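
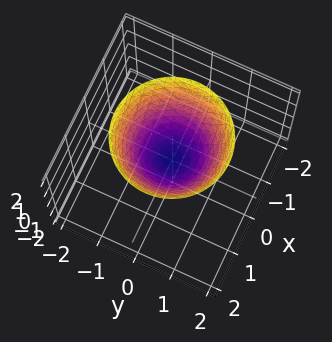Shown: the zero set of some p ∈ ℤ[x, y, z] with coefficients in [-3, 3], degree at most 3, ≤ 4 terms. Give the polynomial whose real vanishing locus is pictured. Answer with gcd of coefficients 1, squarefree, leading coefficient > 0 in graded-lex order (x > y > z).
x^2 + y^2 - z

First, the degree is 2 — a single bowl opening along one axis; a quadric.
Next, symmetries: rotational symmetry about the z-axis ⇒ p depends on x, y only through x² + y².
Next, observable constraints: it crosses the x-axis at the gridline x = 0; it crosses the z-axis at the gridline z = 0; one y-axis crossing is at y = 0; a circular section at z = 1 has radius exactly 1.
Finally, putting this together gives p.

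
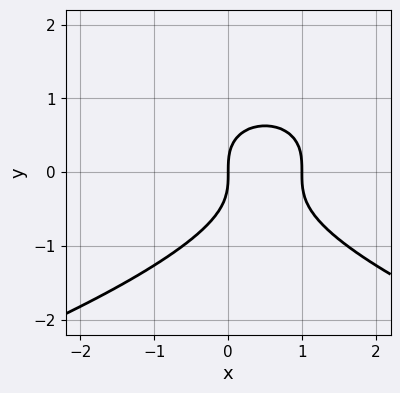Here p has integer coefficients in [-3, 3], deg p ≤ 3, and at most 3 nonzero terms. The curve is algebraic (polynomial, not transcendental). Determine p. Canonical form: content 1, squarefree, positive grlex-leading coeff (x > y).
1. deg p = 3. No degree-2 curve has this shape.
2. Reading off the gridlines: it meets the y-axis at y = 0 (among the integer gridlines); among the integer gridlines, it crosses the x-axis at x ∈ {0, 1}.
3. Assembling these constraints gives the stated polynomial.

y^3 + x^2 - x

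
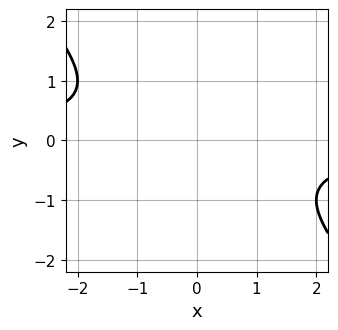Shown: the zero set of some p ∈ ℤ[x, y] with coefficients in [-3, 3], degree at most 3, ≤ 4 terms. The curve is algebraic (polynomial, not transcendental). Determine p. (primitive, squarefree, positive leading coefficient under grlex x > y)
First, the degree is 2 — a generic line meets the curve in up to 2 points.
Then, from the visible intercepts: it misses every integer gridline on the y-axis; the curve avoids every integer x-axis point in the box.
Finally, fitting integer coefficients to these (and the overall shape) gives p.

x*y + y^2 + 1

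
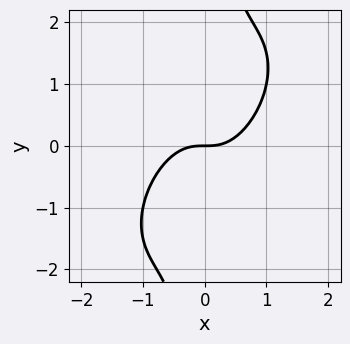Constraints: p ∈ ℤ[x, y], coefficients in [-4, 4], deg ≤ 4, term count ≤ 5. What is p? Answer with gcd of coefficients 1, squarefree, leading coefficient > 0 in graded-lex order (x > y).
3*x^3 - 3*x^2*y + 2*x*y^2 - 2*y

1. deg p = 3. The shape is more complex than any degree-2 curve.
2. Observable constraints: it crosses the y-axis at the gridline y = 0; it crosses the x-axis at the gridline x = 0.
3. Solving for integer coefficients yields p as stated.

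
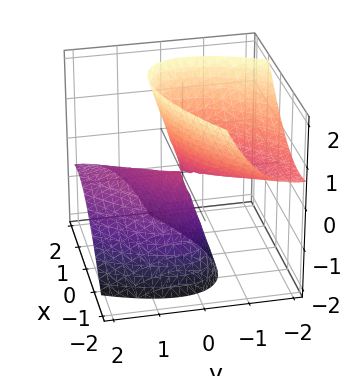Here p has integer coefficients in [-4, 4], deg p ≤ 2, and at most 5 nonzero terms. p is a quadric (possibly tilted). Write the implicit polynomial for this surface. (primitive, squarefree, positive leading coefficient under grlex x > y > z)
2*x^2 - 3*x*y + 2*y^2 + 3*y*z - z^2

(a) There are 2 components.
(b) Degree: no degree-1 surface has this shape, so deg p = 2.
(c) From the visible intercepts: it meets the y-axis at y = 0 (among the integer gridlines); it meets the x-axis at x = 0 (among the integer gridlines); it crosses the z-axis at the gridline z = 0.
(d) Together with the visible shape, these determine p as stated.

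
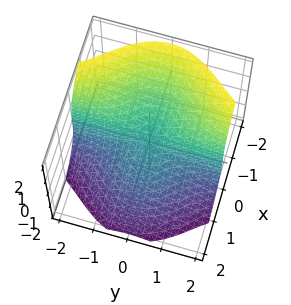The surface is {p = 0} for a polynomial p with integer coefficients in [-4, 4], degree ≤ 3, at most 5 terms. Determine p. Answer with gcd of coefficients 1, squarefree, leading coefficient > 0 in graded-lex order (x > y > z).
x^3 + 2*x*y^2 + z^3

(a) The degree is 3 — the shape is more complex than any degree-2 surface.
(b) Against the integer gridlines: it meets the z-axis at z = 0 (among the integer gridlines); one x-axis crossing is at x = 0.
(c) These observations pin down the coefficients. Check: (0, 1, 0) on the y-axis lies on the surface, and p(0, 1, 0) = 0. ✓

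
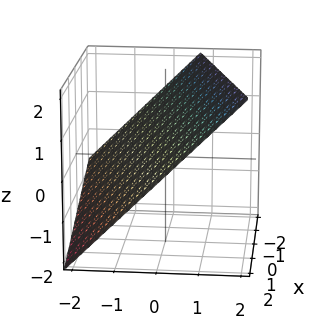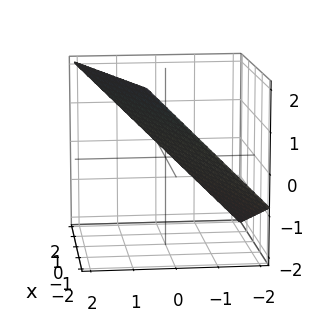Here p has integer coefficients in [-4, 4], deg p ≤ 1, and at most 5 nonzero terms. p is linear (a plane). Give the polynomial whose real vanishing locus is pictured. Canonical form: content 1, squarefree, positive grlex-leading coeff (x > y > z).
1. deg p = 1.
2. Reading off the gridlines: it meets the x-axis at x = 2 (among the integer gridlines).
3. Fitting integer coefficients to these (and the overall shape) gives p.

x - 3*y + 3*z - 2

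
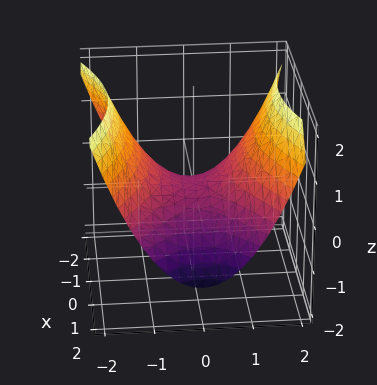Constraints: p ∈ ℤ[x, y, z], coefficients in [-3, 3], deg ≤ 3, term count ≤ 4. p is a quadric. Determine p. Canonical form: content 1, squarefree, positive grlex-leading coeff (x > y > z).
First, the degree is 2 — a hyperbolic paraboloid; a quadric.
Then, symmetries: it's symmetric under y → −y, forcing even powers of y; the x ↦ −x reflection is a symmetry, so x appears only in even powers.
Next, from the visible intercepts: it crosses the y-axis at the gridline y = 0; one z-axis crossing is at z = 0; it meets the x-axis at x = 0 (among the integer gridlines).
Finally, matching integer coefficients to the picture gives p.

x^2 - 2*y^2 + 3*z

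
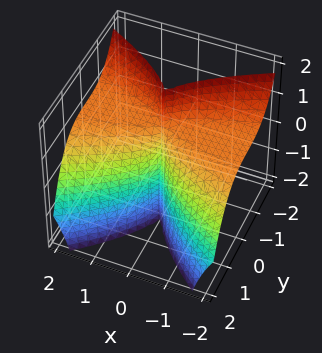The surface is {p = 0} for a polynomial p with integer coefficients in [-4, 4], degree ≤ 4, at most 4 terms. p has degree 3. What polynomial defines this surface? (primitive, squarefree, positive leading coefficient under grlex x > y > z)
x^2*z + y^3 - x^2

The degree is 3 — the shape is more complex than any degree-2 surface.
From the axis intercepts and sections: the visible z-axis segment lies entirely on the surface; it crosses the y-axis at the gridline y = 0; it meets the x-axis at x = 0 (among the integer gridlines).
Putting this together gives p.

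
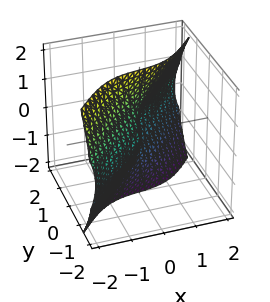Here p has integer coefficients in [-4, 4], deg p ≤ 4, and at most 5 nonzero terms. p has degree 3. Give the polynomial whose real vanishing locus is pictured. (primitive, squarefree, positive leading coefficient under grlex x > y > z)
2*x^3 - 2*y^3 - 3*y*z^2 + 2*x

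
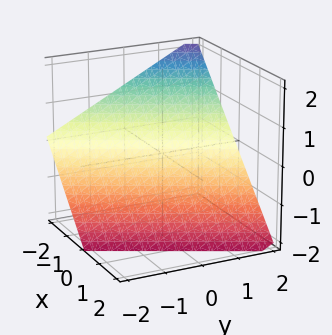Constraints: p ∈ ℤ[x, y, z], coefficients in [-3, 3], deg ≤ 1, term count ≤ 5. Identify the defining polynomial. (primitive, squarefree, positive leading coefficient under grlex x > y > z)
(a) Degree: every cross-section is a straight line — this is a plane, so deg p = 1.
(b) From the axis intercepts and sections: it crosses the x-axis at the gridline x = -1; it meets the z-axis at z = -1 (among the integer gridlines).
(c) The integer polynomial consistent with all of this is the stated p. Check: (0, 2, 0) on the y-axis lies on the surface, and p(0, 2, 0) = 0. ✓

2*x - y + 2*z + 2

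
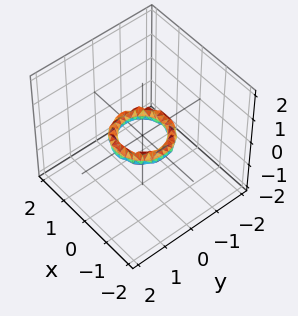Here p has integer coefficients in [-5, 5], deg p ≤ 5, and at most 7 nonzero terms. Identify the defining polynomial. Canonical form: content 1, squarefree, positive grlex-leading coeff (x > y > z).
2*x^4 + 4*x^2*y^2 + 2*y^4 - 3*x^2 - 3*y^2 + 2*z^2 + 1

First, degree: the shape is more complex than any degree-3 surface, so deg p = 4.
Then, symmetry: every cross-section ⟂ z is a circle, so x, y appear only via x² + y².
Then, against the integer gridlines: no z-intercept at any integer in the box; the x-axis gridline crossings are at x ∈ {-1, 1}; a circular section at z = 0 has radius between 0 and 1.
Finally, fitting integer coefficients to these (and the overall shape) gives p. Check: (0, 1, 0) on the y-axis lies on the surface, and p(0, 1, 0) = 0. ✓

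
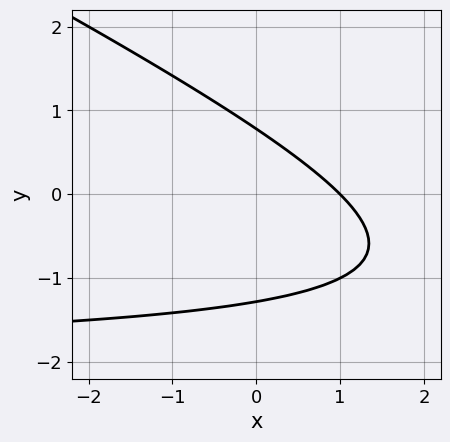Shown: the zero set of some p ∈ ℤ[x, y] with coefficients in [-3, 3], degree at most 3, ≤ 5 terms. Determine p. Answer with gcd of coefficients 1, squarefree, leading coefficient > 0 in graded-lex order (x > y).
x*y + 2*y^2 + 2*x + y - 2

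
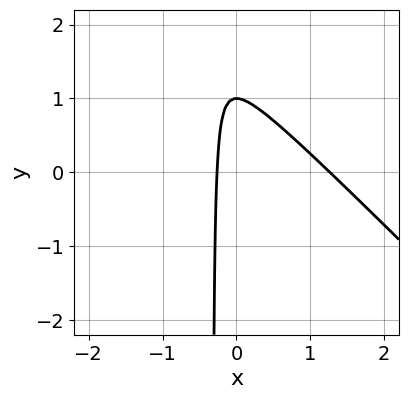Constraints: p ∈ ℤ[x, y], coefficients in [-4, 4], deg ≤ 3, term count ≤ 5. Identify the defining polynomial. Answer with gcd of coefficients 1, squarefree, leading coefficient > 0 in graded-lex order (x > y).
3*x^2 + 3*x*y - 3*x + y - 1

(a) deg p = 2. A generic line meets the curve in up to 2 points.
(b) Reading off the gridlines: one y-axis crossing is at y = 1.
(c) The integer polynomial consistent with all of this is the stated p.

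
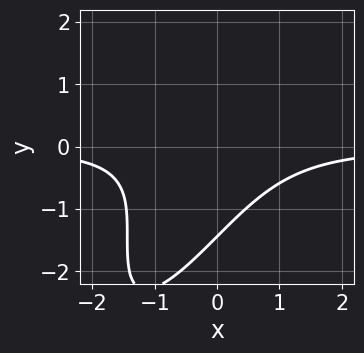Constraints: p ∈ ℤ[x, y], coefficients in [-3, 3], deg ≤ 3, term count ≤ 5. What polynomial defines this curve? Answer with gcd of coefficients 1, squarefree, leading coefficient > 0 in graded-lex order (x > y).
3*x^2*y - 3*x*y^2 + y^3 + 3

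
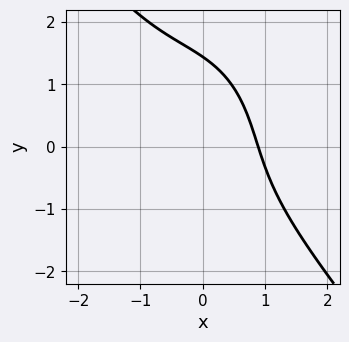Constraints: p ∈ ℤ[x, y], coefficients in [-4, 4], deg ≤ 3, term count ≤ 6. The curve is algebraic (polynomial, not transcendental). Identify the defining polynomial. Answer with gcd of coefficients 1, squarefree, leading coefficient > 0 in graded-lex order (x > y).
2*x^3 + y^3 + 2*x^2 + 3*x*y - 3

(a) deg p = 3.
(b) Putting this together gives p.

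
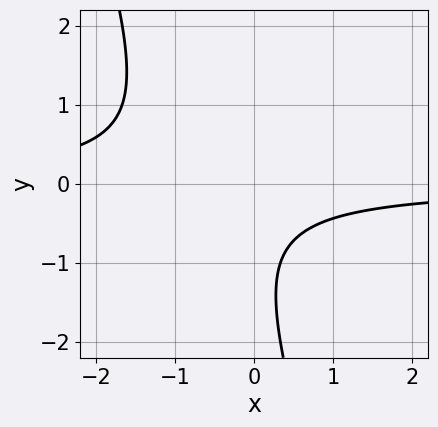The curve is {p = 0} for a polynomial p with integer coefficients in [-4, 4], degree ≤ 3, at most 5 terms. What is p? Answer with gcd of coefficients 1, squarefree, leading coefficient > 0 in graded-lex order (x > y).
First, deg p = 2. The shape is more complex than any degree-1 curve.
Then, against the integer gridlines: no y-intercept at any integer in the box; no x-intercept at any integer in the box.
Finally, the integer polynomial consistent with all of this is the stated p.

3*x*y + y^2 + 2*y + 2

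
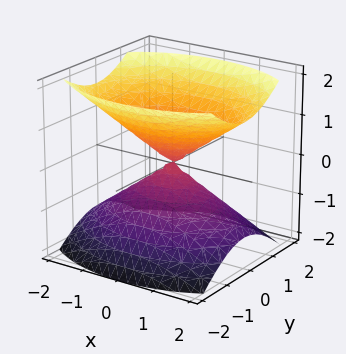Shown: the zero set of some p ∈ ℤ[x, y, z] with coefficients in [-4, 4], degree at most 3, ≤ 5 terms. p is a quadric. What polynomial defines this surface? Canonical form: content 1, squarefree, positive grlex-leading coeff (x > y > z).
x^2 + 2*y^2 - 2*z^2

(a) I count 2 distinct pieces. Treating them together as one polynomial.
(b) deg p = 2. A double cone through the origin; a quadric.
(c) Symmetries: the z ↦ −z reflection is a symmetry, so z appears only in even powers; mirror symmetry y ↦ −y ⇒ only even powers of y; it's symmetric under x → −x, forcing even powers of x.
(d) Observable constraints: it meets the x-axis at x = 0 (among the integer gridlines); one y-axis crossing is at y = 0.
(e) Matching integer coefficients to the picture gives p.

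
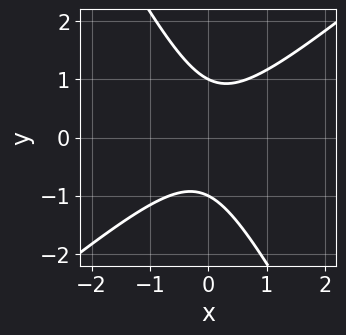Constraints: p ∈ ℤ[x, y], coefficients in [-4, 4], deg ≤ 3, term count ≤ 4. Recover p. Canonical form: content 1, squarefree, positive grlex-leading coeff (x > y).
deg p = 2. No degree-1 curve has this shape.
Against the integer gridlines: it misses every integer gridline on the x-axis; the y-axis gridline crossings are at y ∈ {-1, 1}.
Fitting integer coefficients to these (and the overall shape) gives p.

3*x^2 - 2*x*y - 2*y^2 + 2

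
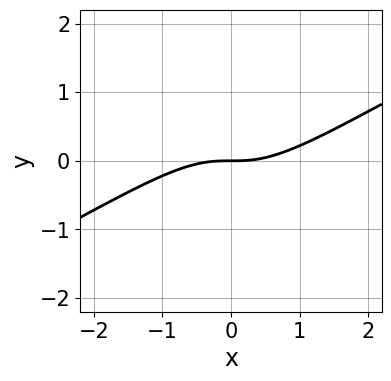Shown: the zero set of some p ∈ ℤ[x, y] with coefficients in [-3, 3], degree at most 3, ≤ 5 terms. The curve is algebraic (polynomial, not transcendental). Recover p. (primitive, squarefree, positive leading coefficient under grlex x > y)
1. Degree: the shape is more complex than any degree-2 curve, so deg p = 3.
2. Against the integer gridlines: one x-axis crossing is at x = 0; one y-axis crossing is at y = 0.
3. Assembling these constraints gives the stated polynomial.

x^3 - 3*x^2*y + 2*x*y^2 - 2*y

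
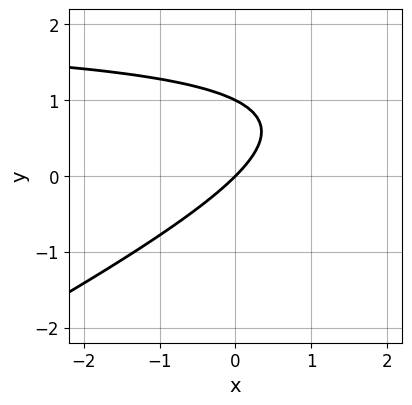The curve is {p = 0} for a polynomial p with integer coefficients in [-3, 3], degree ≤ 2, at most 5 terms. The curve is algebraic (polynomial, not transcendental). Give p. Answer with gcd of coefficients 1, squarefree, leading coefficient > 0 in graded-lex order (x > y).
x*y - 2*y^2 - 2*x + 2*y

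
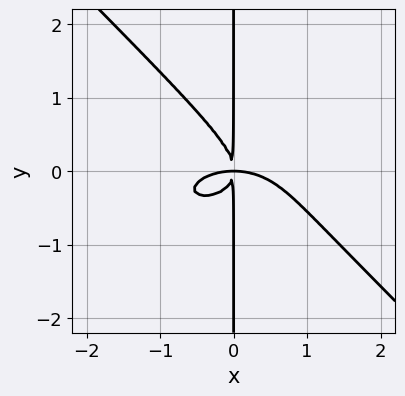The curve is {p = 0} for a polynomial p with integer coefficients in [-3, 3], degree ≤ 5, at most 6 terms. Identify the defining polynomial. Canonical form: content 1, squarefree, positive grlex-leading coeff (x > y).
x^4 + 2*x^2*y^2 + 3*x*y^3 + 2*x^2*y

The degree is 4 — no degree-3 curve has this shape.
Observable constraints: the visible y-axis segment lies entirely on the curve.
Together with the visible shape, these determine p as stated.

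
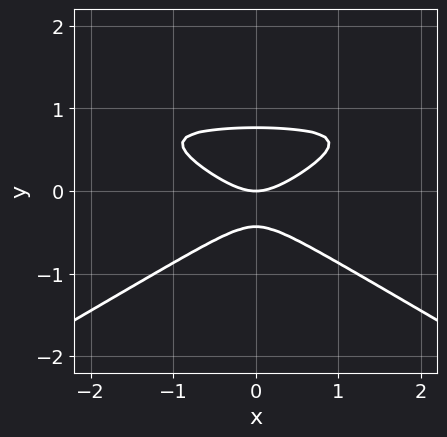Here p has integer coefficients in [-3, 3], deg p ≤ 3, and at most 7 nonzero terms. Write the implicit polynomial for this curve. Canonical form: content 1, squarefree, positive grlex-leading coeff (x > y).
x^2*y - 3*y^3 - x^2 + y^2 + y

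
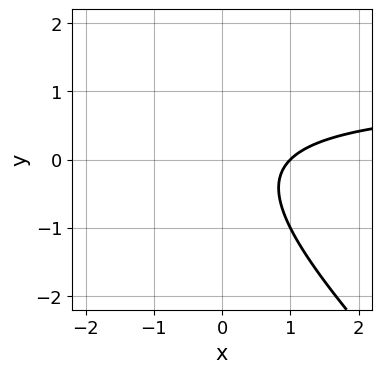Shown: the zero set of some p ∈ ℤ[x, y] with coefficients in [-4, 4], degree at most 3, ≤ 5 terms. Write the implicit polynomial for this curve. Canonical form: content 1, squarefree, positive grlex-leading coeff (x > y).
The degree is 2 — no degree-1 curve has this shape.
From the axis intercepts and sections: one x-axis crossing is at x = 1; no y-intercept at any integer in the box.
Putting this together gives p.

x*y + y^2 - x + 1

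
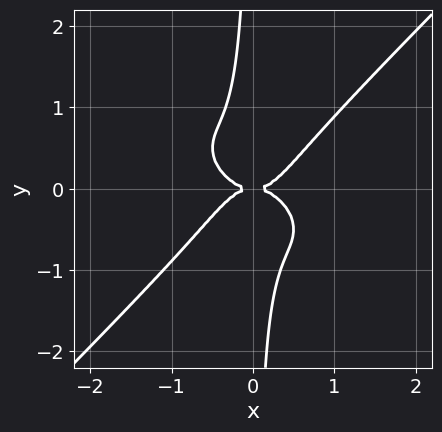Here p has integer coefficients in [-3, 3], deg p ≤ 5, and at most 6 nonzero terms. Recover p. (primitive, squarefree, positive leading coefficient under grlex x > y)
First, degree: no degree-3 curve has this shape, so deg p = 4.
Then, reading off the gridlines: it crosses the y-axis at the gridline y = 0; it meets the x-axis at x = 0 (among the integer gridlines).
Finally, fitting integer coefficients to these (and the overall shape) gives p.

2*x^4 + x^3*y - 3*x*y^3 - y^2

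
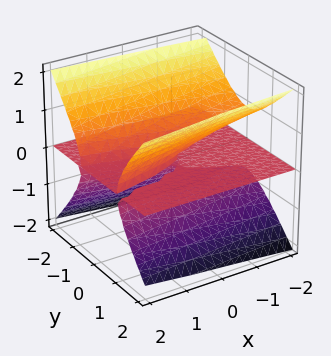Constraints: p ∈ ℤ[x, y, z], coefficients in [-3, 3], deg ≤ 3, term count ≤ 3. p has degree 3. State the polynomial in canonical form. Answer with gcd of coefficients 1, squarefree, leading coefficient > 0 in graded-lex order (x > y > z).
1. I count 2 distinct pieces.
2. The degree is 3 — the shape is more complex than any degree-2 surface.
3. Against the integer gridlines: it crosses the z-axis at the gridline z = 0; every point of the y-axis in the box is on the surface.
4. The integer polynomial consistent with all of this is the stated p.

3*y^2*z - 3*z^3 - x*z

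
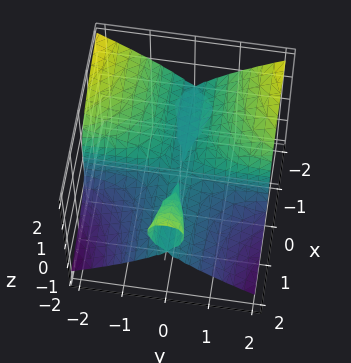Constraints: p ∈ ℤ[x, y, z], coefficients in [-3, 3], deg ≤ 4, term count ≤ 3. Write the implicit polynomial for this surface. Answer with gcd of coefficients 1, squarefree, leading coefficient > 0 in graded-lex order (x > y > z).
3*x*y^2 - 2*x*z^2 + 3*z^3

I count 3 distinct pieces. Treating them together as one polynomial.
Degree: no degree-2 surface has this shape, so deg p = 3.
Against the integer gridlines: one z-axis crossing is at z = 0; the visible y-axis segment lies entirely on the surface.
Putting this together gives p. Check: (-2, 0, 0) on the x-axis lies on the surface, and p(-2, 0, 0) = 0. ✓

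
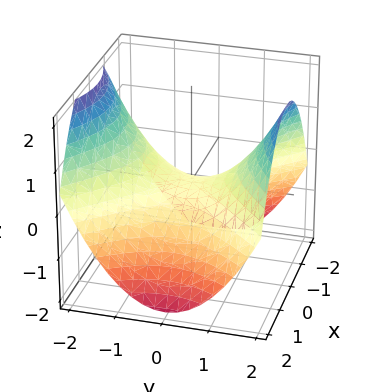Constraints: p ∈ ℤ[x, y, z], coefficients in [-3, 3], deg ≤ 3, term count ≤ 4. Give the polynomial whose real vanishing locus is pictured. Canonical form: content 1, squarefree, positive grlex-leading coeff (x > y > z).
x^2 - y^2 + 2*z

(a) The degree is 2 — a hyperbolic paraboloid; a quadric.
(b) Symmetries: mirror symmetry x ↦ −x ⇒ only even powers of x; it's symmetric under y → −y, forcing even powers of y.
(c) From the axis intercepts and sections: one y-axis crossing is at y = 0; it crosses the x-axis at the gridline x = 0; one z-axis crossing is at z = 0.
(d) Assembling these constraints gives the stated polynomial.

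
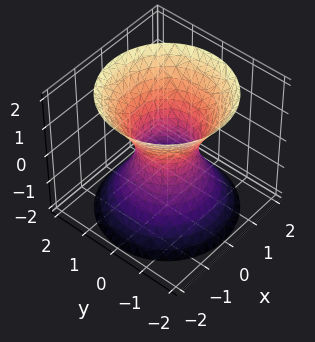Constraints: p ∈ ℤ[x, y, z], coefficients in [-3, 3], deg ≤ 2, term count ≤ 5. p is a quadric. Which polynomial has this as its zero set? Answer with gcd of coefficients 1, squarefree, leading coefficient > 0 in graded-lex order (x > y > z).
3*x^2 + 3*y^2 - 2*z^2 - 2

(a) deg p = 2. One connected sheet with a waist; a quadric.
(b) Symmetries: it's symmetric under z → −z, forcing even powers of z; every cross-section ⟂ z is a circle, so x, y appear only via x² + y².
(c) From the visible intercepts: a circular section at z = -2 has radius between 1 and 2; it misses every integer gridline on the z-axis.
(d) Together with the visible shape, these determine p as stated.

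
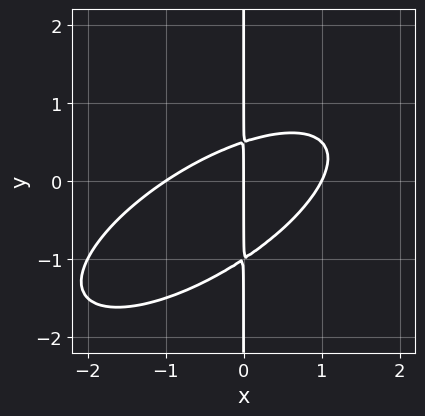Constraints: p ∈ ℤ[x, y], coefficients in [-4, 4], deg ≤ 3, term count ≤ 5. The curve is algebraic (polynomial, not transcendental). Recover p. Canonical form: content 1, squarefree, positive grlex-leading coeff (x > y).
x^3 - 2*x^2*y + 2*x*y^2 + x*y - x

(a) Degree: a generic line meets the curve in up to 3 points, so deg p = 3.
(b) From the visible intercepts: among the integer gridlines, it crosses the x-axis at x ∈ {-1, 0, 1}; the visible y-axis segment lies entirely on the curve.
(c) These observations pin down the coefficients.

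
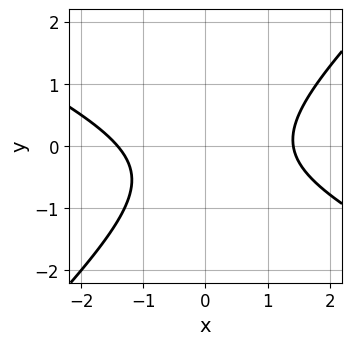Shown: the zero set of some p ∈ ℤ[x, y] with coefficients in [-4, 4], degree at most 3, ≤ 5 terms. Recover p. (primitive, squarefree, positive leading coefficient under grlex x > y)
x^2 + x*y - 2*y^2 - y - 2

(a) deg p = 2. The shape is more complex than any degree-1 curve.
(b) Checking where it meets the axes: no y-intercept at any integer in the box.
(c) Together with the visible shape, these determine p as stated.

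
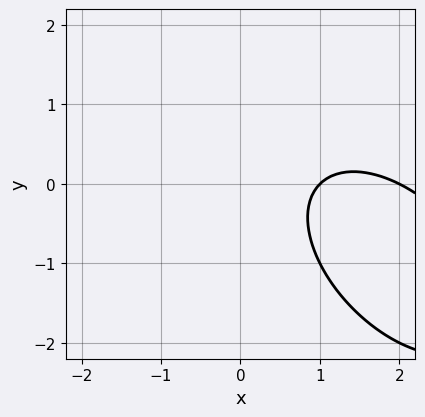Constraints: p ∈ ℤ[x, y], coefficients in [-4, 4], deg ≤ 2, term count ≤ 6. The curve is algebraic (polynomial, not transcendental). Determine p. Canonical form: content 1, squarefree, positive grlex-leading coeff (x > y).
(a) deg p = 2.
(b) Checking where it meets the axes: the x-axis gridline crossings are at x ∈ {1, 2}; no y-intercept at any integer in the box.
(c) Putting this together gives p.

x^2 + x*y + y^2 - 3*x + 2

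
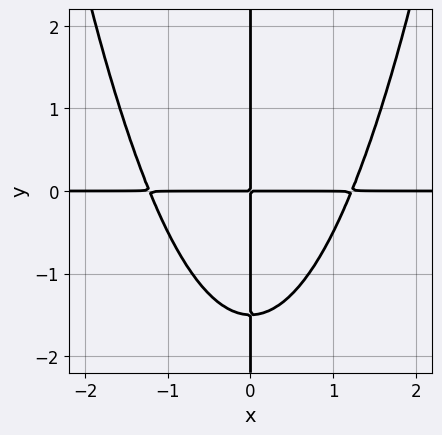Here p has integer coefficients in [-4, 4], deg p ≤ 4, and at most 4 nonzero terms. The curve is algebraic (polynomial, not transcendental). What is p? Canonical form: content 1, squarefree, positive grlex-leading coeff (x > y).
First, the degree is 4 — a generic line meets the curve in up to 4 points.
Then, checking where it meets the axes: every point of the y-axis in the box is on the curve; the visible x-axis segment lies entirely on the curve.
Finally, the integer polynomial consistent with all of this is the stated p.

2*x^3*y - 2*x*y^2 - 3*x*y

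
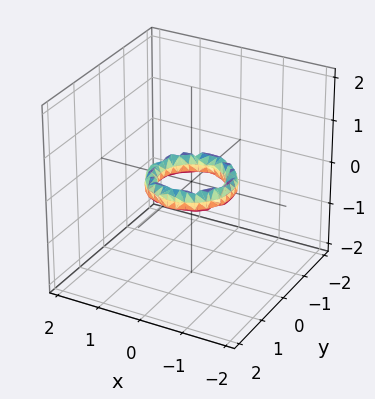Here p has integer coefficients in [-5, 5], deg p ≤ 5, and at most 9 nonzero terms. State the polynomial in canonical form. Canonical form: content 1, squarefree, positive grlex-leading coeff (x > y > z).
1. deg p = 4. No degree-3 surface has this shape.
2. By symmetry, the z-axis is an axis of rotation, so x and y enter only as x² + y².
3. Against the integer gridlines: the y-axis gridline crossings are at y ∈ {-1, 1}; a circular section at z = 0 has radius between 0 and 1; no z-intercept at any integer in the box; among the integer gridlines, it crosses the x-axis at x ∈ {-1, 1}.
4. Matching integer coefficients to the picture gives p.

2*x^4 + 4*x^2*y^2 + 2*y^4 - 3*x^2 - 3*y^2 + 2*z^2 + 1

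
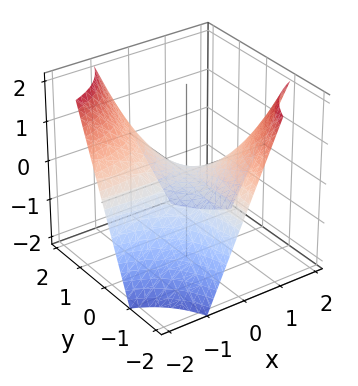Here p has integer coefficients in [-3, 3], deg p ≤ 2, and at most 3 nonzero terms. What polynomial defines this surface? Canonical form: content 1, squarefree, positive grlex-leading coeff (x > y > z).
x*y + z

1. The degree is 2 — a hyperbolic paraboloid; a quadric.
2. Reading off the gridlines: the visible y-axis segment lies entirely on the surface; every point of the x-axis in the box is on the surface.
3. Together with the visible shape, these determine p as stated.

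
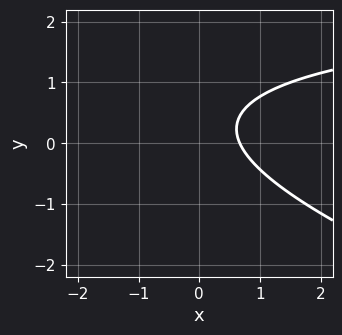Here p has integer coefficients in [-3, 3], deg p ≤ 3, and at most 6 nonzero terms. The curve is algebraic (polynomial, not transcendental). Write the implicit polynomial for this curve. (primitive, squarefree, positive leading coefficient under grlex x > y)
x*y + 3*y^2 - 3*x - 2*y + 2

(a) The degree is 2 — a generic line meets the curve in up to 2 points.
(b) Reading off the gridlines: no y-intercept at any integer in the box.
(c) Putting this together gives p.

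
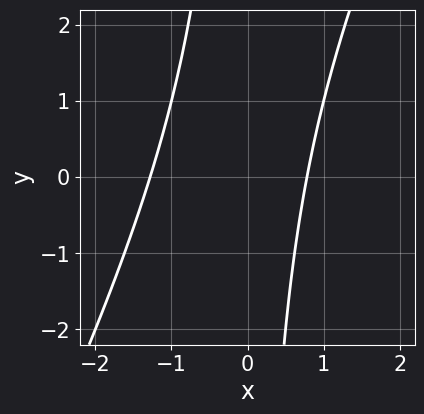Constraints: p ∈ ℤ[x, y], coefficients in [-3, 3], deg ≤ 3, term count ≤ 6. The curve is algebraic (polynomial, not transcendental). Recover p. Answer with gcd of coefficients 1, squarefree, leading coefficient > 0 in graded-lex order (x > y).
2*x^2 - x*y + x - 2

(a) Degree: a generic line meets the curve in up to 2 points, so deg p = 2.
(b) From the visible intercepts: it misses every integer gridline on the y-axis.
(c) Assembling these constraints gives the stated polynomial.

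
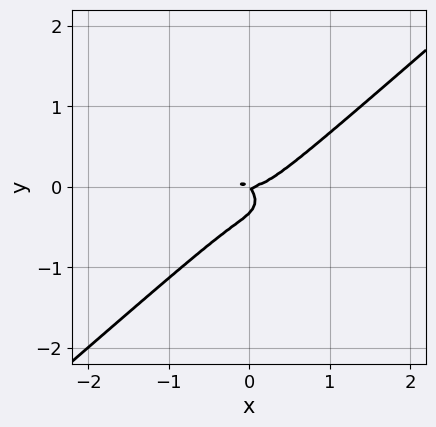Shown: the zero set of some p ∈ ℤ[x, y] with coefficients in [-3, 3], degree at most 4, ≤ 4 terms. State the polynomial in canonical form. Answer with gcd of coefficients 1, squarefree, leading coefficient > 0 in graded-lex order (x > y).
2*x^3 - 3*y^3 - x*y - y^2

The degree is 3 — a generic line meets the curve in up to 3 points.
Observable constraints: one y-axis crossing is at y = 0; it crosses the x-axis at the gridline x = 0.
Matching integer coefficients to the picture gives p.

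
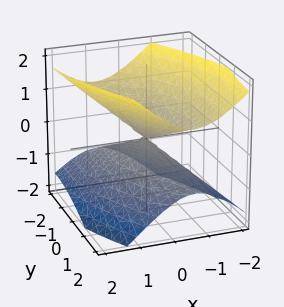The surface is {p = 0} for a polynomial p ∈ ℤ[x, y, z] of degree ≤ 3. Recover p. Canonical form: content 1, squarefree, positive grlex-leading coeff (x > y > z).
First, there are 2 components. They look like related sheets of one shape, so recover p as a whole.
Next, degree: a generic line meets the surface in up to 2 points, so deg p = 2.
Then, checking where it meets the axes: it crosses the x-axis at the gridline x = 0; it meets the z-axis at z = 0 (among the integer gridlines); it meets the y-axis at y = 0 (among the integer gridlines).
Finally, solving for integer coefficients yields p as stated.

3*x^2 + 2*x*y + y^2 - 3*z^2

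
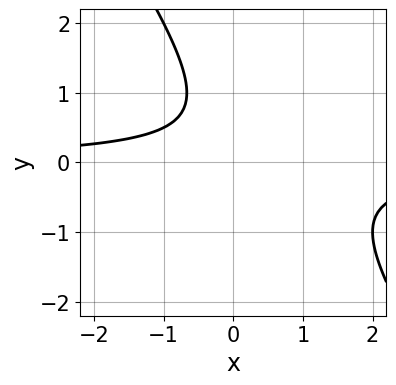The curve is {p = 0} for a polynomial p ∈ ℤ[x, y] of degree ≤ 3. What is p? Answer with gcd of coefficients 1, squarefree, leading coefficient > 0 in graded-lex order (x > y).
First, degree: no degree-1 curve has this shape, so deg p = 2.
Then, from the visible intercepts: the curve avoids every integer x-axis point in the box; the curve avoids every integer y-axis point in the box.
Finally, the integer polynomial consistent with all of this is the stated p.

3*x*y + 2*y^2 - 2*y + 2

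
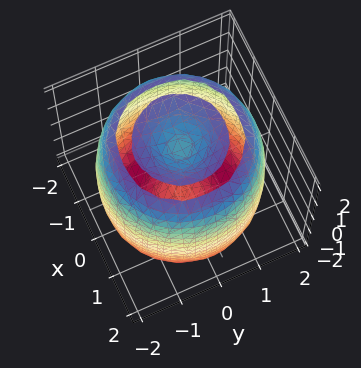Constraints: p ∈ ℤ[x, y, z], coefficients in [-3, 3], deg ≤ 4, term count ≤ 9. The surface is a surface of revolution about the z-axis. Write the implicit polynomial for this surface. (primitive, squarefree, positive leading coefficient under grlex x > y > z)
x^4 + 2*x^2*y^2 + y^4 - 3*x^2 - 3*y^2 + z^2 - 2

First, there are 2 components. Treating them together as one polynomial.
Next, degree: a generic line meets the surface in up to 4 points, so deg p = 4.
Next, symmetry: the surface is invariant under rotation about z: p = q(x² + y², z).
Then, from the visible intercepts: a circular section at z = -2 has radius exactly 1.
Finally, together with the visible shape, these determine p as stated.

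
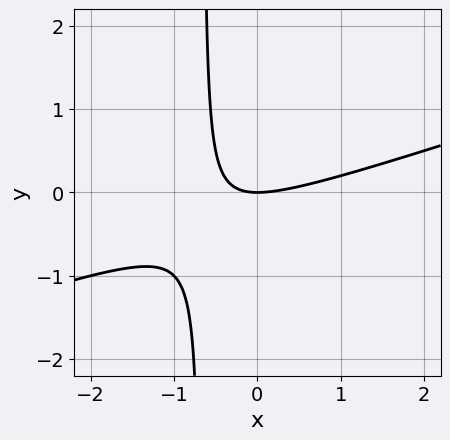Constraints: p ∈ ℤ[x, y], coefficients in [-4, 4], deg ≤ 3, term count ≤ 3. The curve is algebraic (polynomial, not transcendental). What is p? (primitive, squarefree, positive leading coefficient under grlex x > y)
x^2 - 3*x*y - 2*y

(a) deg p = 2. The shape is more complex than any degree-1 curve.
(b) Against the integer gridlines: one x-axis crossing is at x = 0; it crosses the y-axis at the gridline y = 0.
(c) Fitting integer coefficients to these (and the overall shape) gives p.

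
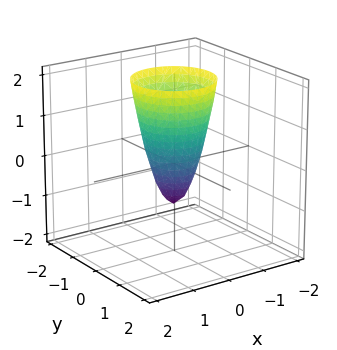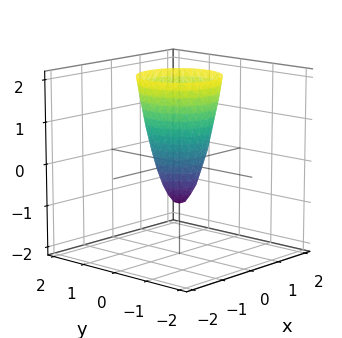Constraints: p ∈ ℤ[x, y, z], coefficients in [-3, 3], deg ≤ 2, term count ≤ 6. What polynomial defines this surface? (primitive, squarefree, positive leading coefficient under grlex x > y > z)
3*x^2 + 3*y^2 - z - 1

(a) Degree: a generic line meets the surface in up to 2 points, so deg p = 2.
(b) Symmetry: every cross-section ⟂ z is a circle, so x, y appear only via x² + y².
(c) From the axis intercepts and sections: a circular section at z = 0 has radius between 0 and 1; one z-axis crossing is at z = -1.
(d) Assembling these constraints gives the stated polynomial.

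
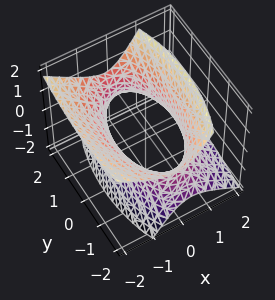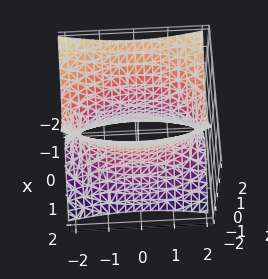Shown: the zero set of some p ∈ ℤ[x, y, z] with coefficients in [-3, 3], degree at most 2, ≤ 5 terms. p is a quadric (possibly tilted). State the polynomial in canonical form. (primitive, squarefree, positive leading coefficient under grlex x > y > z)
deg p = 2. A generic line meets the surface in up to 2 points.
Reading off the gridlines: the surface avoids every integer z-axis point in the box; the x-axis gridline crossings are at x ∈ {-1, 1}.
Together with the visible shape, these determine p as stated.

3*x^2 + 2*x*z + y^2 - 2*z^2 - 3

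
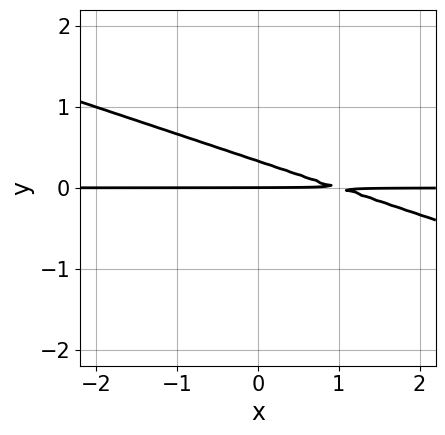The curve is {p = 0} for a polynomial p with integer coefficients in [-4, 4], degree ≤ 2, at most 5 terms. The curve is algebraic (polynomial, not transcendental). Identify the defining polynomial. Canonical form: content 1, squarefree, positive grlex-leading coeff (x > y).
x*y + 3*y^2 - y

1. The degree is 2 — the shape is more complex than any degree-1 curve.
2. Observable constraints: one y-axis crossing is at y = 0; the visible x-axis segment lies entirely on the curve.
3. Matching integer coefficients to the picture gives p.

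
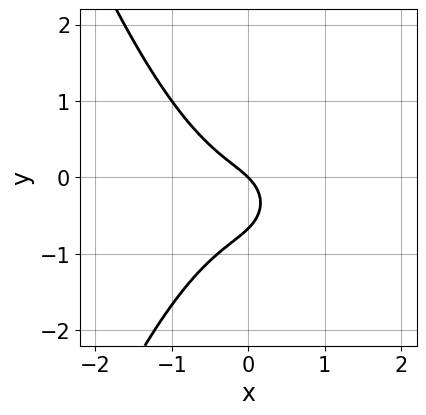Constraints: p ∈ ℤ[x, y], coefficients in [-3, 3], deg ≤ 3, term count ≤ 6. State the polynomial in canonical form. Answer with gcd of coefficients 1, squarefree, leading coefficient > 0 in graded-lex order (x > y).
3*x^3 + 3*y^2 + 2*x + 2*y

(a) The degree is 3 — no degree-2 curve has this shape.
(b) From the visible intercepts: one y-axis crossing is at y = 0; it crosses the x-axis at the gridline x = 0.
(c) Putting this together gives p.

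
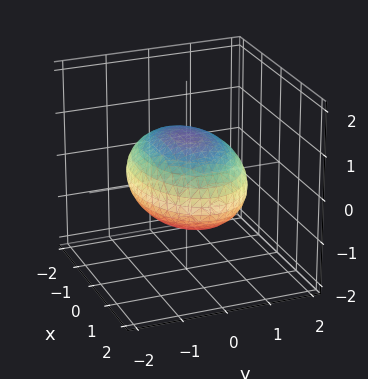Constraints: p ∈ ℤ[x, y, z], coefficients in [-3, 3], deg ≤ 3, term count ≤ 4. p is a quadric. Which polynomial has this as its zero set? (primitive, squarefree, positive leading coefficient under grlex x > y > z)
1. deg p = 2. A closed, bounded, convex surface; a quadric.
2. Symmetries: the x ↦ −x reflection is a symmetry, so x appears only in even powers; mirror symmetry y ↦ −y ⇒ only even powers of y; mirror symmetry z ↦ −z ⇒ only even powers of z.
3. Against the integer gridlines: the z-axis gridline crossings are at z ∈ {-1, 1}.
4. Fitting integer coefficients to these (and the overall shape) gives p.

x^2 + 2*y^2 + 3*z^2 - 3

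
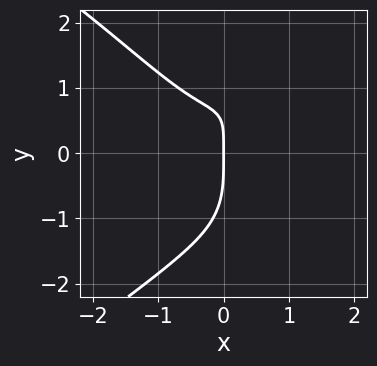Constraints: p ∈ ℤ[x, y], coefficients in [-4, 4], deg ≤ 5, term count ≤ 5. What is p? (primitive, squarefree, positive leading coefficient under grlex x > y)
1. The degree is 4 — no degree-3 curve has this shape.
2. From the axis intercepts and sections: it crosses the y-axis at the gridline y = 0; one x-axis crossing is at x = 0.
3. Assembling these constraints gives the stated polynomial.

y^4 + 3*x^3 - 3*x*y + 3*x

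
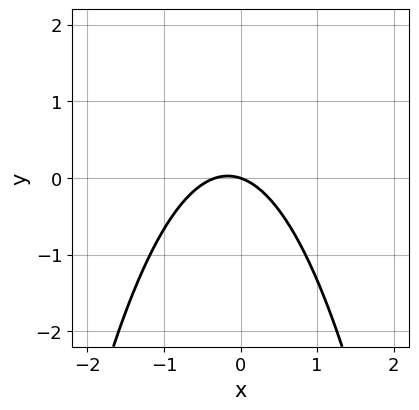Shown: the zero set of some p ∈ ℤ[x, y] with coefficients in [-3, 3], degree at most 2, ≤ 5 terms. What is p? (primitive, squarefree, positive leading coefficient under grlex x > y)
3*x^2 + x + 3*y

First, deg p = 2. A generic line meets the curve in up to 2 points.
Next, from the visible intercepts: it meets the y-axis at y = 0 (among the integer gridlines); one x-axis crossing is at x = 0.
Finally, together with the visible shape, these determine p as stated.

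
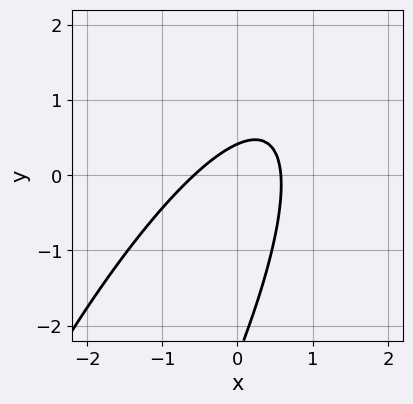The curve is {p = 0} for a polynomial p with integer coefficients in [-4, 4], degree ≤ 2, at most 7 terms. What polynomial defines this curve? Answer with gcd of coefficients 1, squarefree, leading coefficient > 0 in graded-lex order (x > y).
First, deg p = 2. A generic line meets the curve in up to 2 points.
Finally, putting this together gives p.

3*x^2 - 3*x*y + y^2 + 2*y - 1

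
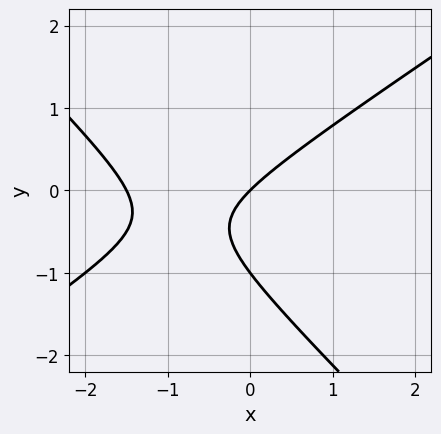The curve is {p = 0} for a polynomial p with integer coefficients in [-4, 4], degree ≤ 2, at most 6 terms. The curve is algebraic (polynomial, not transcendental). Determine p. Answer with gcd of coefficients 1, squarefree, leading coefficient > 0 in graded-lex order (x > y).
(a) The degree is 2 — no degree-1 curve has this shape.
(b) Against the integer gridlines: the y-axis gridline crossings are at y ∈ {-1, 0}; it meets the x-axis at x = 0 (among the integer gridlines).
(c) Matching integer coefficients to the picture gives p.

2*x^2 - x*y - 3*y^2 + 3*x - 3*y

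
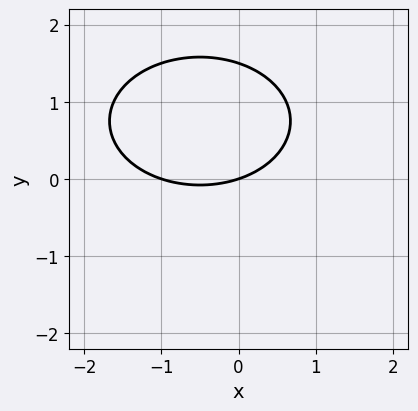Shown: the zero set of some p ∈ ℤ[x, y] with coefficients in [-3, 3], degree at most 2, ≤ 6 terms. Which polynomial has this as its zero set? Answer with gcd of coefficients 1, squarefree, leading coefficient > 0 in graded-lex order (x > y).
x^2 + 2*y^2 + x - 3*y

The degree is 2 — the shape is more complex than any degree-1 curve.
Observable constraints: the x-axis gridline crossings are at x ∈ {-1, 0}; it crosses the y-axis at the gridline y = 0.
The integer polynomial consistent with all of this is the stated p.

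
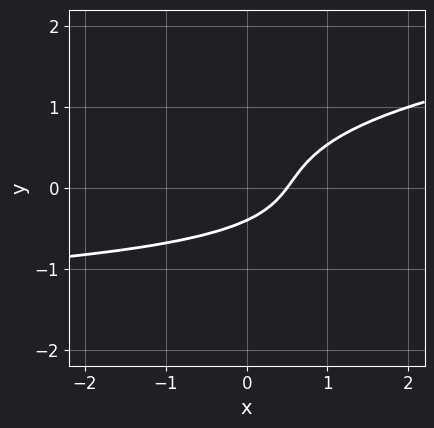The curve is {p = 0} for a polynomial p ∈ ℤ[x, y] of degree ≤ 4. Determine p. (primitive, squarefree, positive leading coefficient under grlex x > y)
3*y^3 - x*y - 2*x + 2*y + 1

(a) The degree is 3 — the shape is more complex than any degree-2 curve.
(b) Putting this together gives p.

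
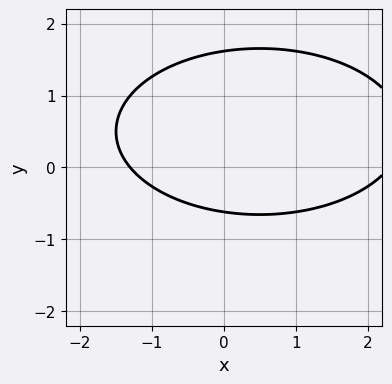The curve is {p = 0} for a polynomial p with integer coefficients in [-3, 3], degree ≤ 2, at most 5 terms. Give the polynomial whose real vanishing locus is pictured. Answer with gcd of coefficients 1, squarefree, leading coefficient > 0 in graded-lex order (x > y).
1. Degree: the shape is more complex than any degree-1 curve, so deg p = 2.
2. Solving for integer coefficients yields p as stated.

x^2 + 3*y^2 - x - 3*y - 3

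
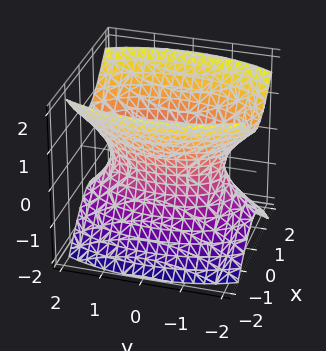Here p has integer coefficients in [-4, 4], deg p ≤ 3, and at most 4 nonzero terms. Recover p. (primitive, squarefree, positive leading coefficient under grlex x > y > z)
The degree is 2 — one connected sheet with a waist; a quadric.
Symmetries: the y ↦ −y reflection is a symmetry, so y appears only in even powers; mirror symmetry z ↦ −z ⇒ only even powers of z; it's symmetric under x → −x, forcing even powers of x.
Checking where it meets the axes: it misses every integer gridline on the z-axis.
Assembling these constraints gives the stated polynomial.

3*x^2 + y^2 - 2*z^2 - 2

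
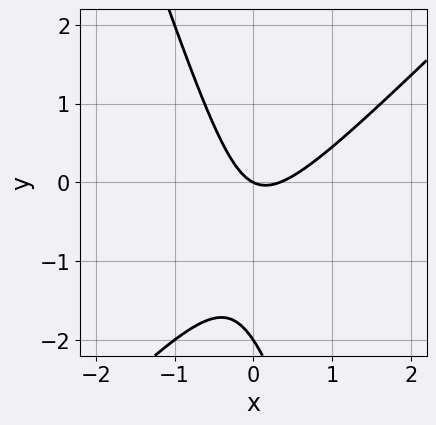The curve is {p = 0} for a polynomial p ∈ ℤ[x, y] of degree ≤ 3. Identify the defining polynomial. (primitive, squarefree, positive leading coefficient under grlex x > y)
First, deg p = 2. No degree-1 curve has this shape.
Then, from the axis intercepts and sections: one x-axis crossing is at x = 0; the y-axis gridline crossings are at y ∈ {-2, 0}.
Finally, solving for integer coefficients yields p as stated.

3*x^2 - 2*x*y - y^2 - x - 2*y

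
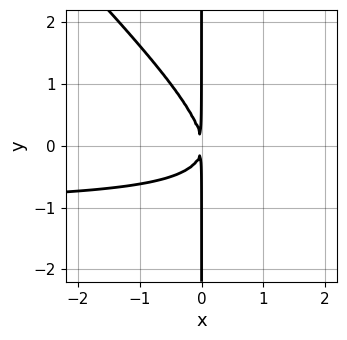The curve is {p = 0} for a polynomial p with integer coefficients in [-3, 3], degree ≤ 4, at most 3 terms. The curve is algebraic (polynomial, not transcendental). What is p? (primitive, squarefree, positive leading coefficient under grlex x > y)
x^2*y + x*y^2 + x^2

First, degree: no degree-2 curve has this shape, so deg p = 3.
Then, from the visible intercepts: every point of the y-axis in the box is on the curve.
Finally, these observations pin down the coefficients.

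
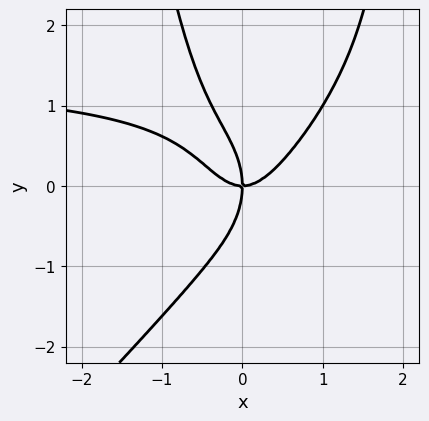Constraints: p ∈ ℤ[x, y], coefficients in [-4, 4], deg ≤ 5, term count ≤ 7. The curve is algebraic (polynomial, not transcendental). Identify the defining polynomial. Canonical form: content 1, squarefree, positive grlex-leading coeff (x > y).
The degree is 4 — a generic line meets the curve in up to 4 points.
Observable constraints: one x-axis crossing is at x = 0; one y-axis crossing is at y = 0.
Putting this together gives p.

2*x^3*y - 2*x^2*y^2 - 3*x^3 + y^3 + 2*x*y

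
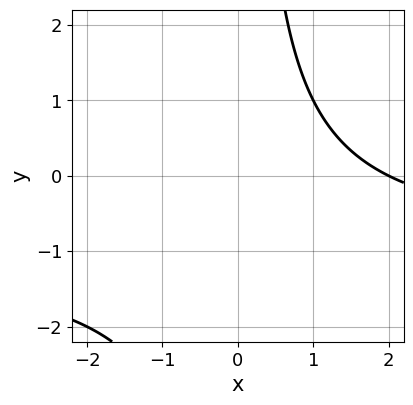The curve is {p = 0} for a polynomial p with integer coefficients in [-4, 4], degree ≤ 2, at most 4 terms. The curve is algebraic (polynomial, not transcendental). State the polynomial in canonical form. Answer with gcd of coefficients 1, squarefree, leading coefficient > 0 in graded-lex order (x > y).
1. Degree: no degree-1 curve has this shape, so deg p = 2.
2. From the axis intercepts and sections: it crosses the x-axis at the gridline x = 2; it misses every integer gridline on the y-axis.
3. Together with the visible shape, these determine p as stated.

x*y + x - 2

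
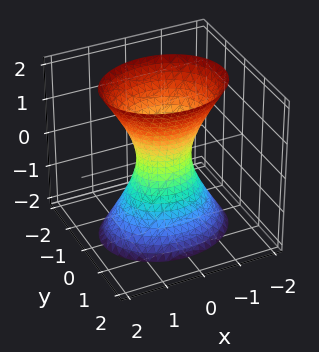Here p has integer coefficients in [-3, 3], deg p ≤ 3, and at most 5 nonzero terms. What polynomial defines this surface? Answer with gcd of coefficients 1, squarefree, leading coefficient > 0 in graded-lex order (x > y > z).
First, deg p = 2. One connected sheet with a waist; a quadric.
Then, symmetries: the z ↦ −z reflection is a symmetry, so z appears only in even powers; it's symmetric under x → −x, forcing even powers of x; the y ↦ −y reflection is a symmetry, so y appears only in even powers.
Then, checking where it meets the axes: it misses every integer gridline on the z-axis.
Finally, assembling these constraints gives the stated polynomial.

2*x^2 + 3*y^2 - z^2 - 1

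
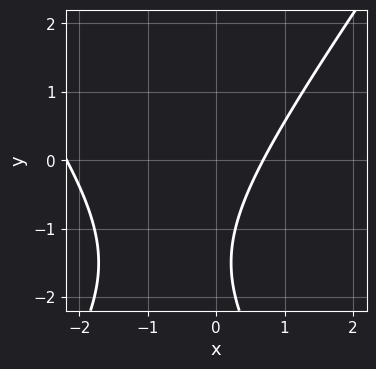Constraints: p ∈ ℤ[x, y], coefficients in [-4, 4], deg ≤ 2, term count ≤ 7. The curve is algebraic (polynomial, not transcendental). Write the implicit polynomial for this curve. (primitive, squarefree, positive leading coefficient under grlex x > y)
1. deg p = 2. No degree-1 curve has this shape.
2. Against the integer gridlines: no y-intercept at any integer in the box.
3. The integer polynomial consistent with all of this is the stated p.

2*x^2 - y^2 + 3*x - 3*y - 3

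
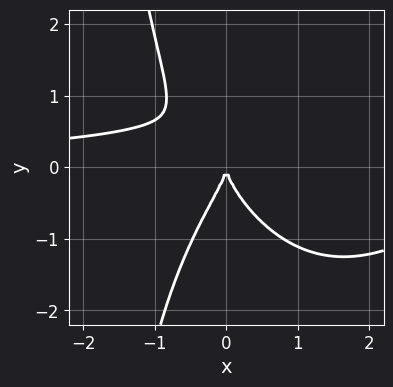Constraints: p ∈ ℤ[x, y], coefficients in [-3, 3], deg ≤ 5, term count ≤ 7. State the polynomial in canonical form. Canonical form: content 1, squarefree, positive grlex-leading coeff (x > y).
First, the degree is 4 — the shape is more complex than any degree-3 curve.
Next, reading off the gridlines: it meets the x-axis at x = 0 (among the integer gridlines); it meets the y-axis at y = 0 (among the integer gridlines).
Finally, putting this together gives p.

2*x^3*y + x*y^3 - 3*x^2*y + 2*y^3 + 3*x^2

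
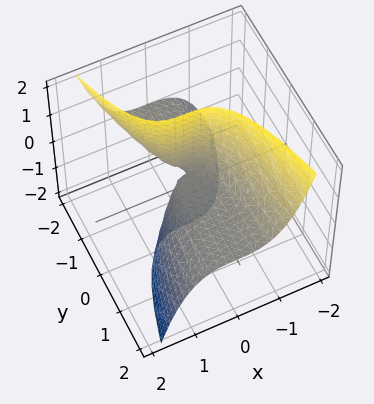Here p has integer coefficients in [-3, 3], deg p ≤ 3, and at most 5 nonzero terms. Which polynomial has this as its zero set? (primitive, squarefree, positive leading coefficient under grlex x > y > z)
3*x^3 + 3*y*z + z

First, the degree is 3 — no degree-2 surface has this shape.
Next, reading off the gridlines: one z-axis crossing is at z = 0; the visible y-axis segment lies entirely on the surface; it meets the x-axis at x = 0 (among the integer gridlines).
Finally, these observations pin down the coefficients.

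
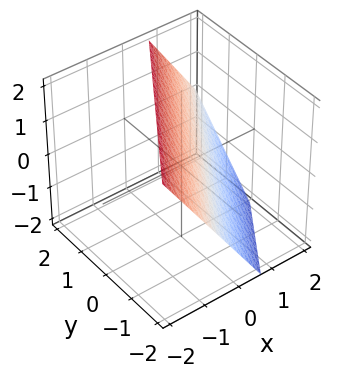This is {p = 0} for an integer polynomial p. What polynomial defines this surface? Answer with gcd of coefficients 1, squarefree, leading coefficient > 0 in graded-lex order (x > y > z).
1. deg p = 1.
2. Reading off the gridlines: one y-axis crossing is at y = -1; one z-axis crossing is at z = 1.
3. The integer polynomial consistent with all of this is the stated p.

3*x - 2*y + 2*z - 2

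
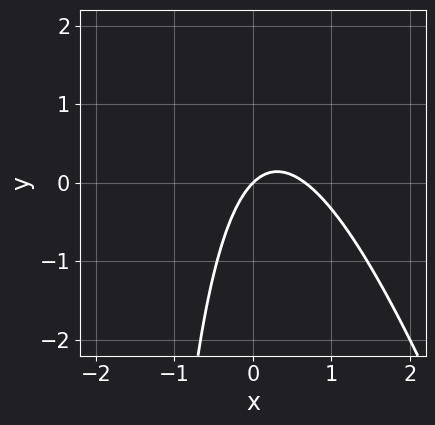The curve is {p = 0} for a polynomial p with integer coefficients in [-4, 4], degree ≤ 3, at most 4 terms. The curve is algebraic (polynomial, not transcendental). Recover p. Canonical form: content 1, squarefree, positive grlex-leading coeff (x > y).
3*x^2 + x*y - 2*x + 2*y

deg p = 2. The shape is more complex than any degree-1 curve.
Checking where it meets the axes: one y-axis crossing is at y = 0; it meets the x-axis at x = 0 (among the integer gridlines).
These observations pin down the coefficients.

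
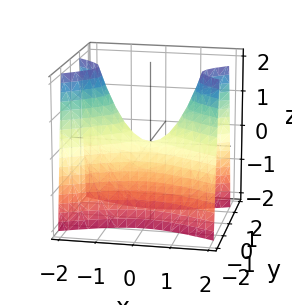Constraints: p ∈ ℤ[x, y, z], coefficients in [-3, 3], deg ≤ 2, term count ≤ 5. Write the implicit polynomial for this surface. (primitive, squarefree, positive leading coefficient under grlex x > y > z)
x^2 - 3*y^2 - z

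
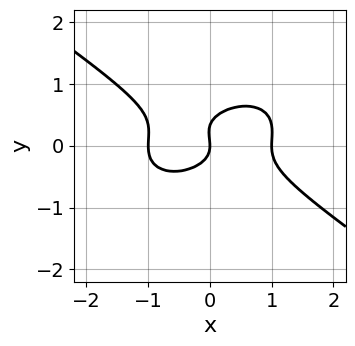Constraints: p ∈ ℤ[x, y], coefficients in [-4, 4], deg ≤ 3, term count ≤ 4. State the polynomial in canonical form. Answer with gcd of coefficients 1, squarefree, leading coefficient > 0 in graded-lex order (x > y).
deg p = 3. A generic line meets the curve in up to 3 points.
Observable constraints: among the integer gridlines, it crosses the x-axis at x ∈ {-1, 0, 1}; one y-axis crossing is at y = 0.
Together with the visible shape, these determine p as stated.

x^3 + 3*y^3 - y^2 - x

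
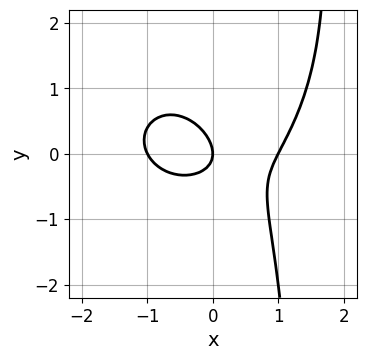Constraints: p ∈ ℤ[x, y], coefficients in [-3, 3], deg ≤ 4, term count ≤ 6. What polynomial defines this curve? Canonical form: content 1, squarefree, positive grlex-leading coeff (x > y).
First, the degree is 3 — the shape is more complex than any degree-2 curve.
Next, checking where it meets the axes: among the integer gridlines, it crosses the x-axis at x ∈ {-1, 0, 1}; it meets the y-axis at y = 0 (among the integer gridlines).
Finally, assembling these constraints gives the stated polynomial.

2*x^3 + 2*x*y^2 - 2*x*y - 3*y^2 - 2*x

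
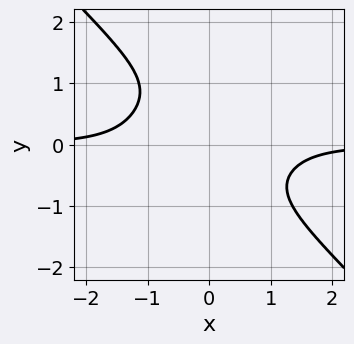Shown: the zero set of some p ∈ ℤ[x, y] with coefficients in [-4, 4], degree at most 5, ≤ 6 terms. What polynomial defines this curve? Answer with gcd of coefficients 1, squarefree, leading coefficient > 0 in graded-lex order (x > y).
1. Degree: the shape is more complex than any degree-3 curve, so deg p = 4.
2. From the visible intercepts: the curve avoids every integer y-axis point in the box; the curve avoids every integer x-axis point in the box.
3. Assembling these constraints gives the stated polynomial.

2*x^3*y + 2*y^4 - y^3 + 2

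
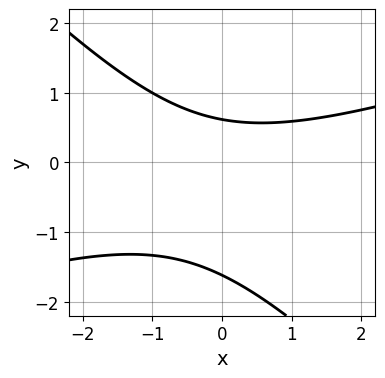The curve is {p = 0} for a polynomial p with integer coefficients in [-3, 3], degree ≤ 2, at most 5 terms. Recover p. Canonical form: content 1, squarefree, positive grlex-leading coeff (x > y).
x^2 - 2*x*y - 3*y^2 - 3*y + 3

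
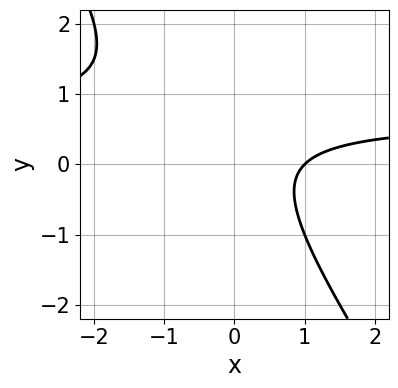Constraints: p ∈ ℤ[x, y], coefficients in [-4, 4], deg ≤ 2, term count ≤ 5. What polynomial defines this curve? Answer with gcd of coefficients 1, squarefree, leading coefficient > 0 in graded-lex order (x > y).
1. The degree is 2 — a generic line meets the curve in up to 2 points.
2. Checking where it meets the axes: one x-axis crossing is at x = 1; it misses every integer gridline on the y-axis.
3. Solving for integer coefficients yields p as stated.

3*x*y + 2*y^2 - 2*x - y + 2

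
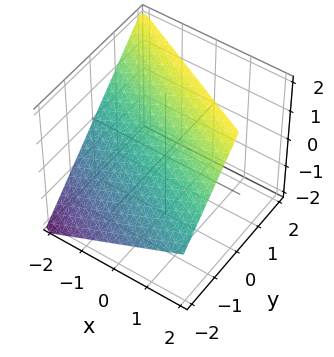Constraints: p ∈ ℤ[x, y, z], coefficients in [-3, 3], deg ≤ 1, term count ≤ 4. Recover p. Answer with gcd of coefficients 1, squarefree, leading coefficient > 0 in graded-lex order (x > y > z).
First, the degree is 1 — every cross-section is a straight line — this is a plane.
Next, from the axis intercepts and sections: it crosses the y-axis at the gridline y = -1; it meets the z-axis at z = 1 (among the integer gridlines).
Finally, the integer polynomial consistent with all of this is the stated p. Check: (-2, 0, 0) on the x-axis lies on the surface, and p(-2, 0, 0) = 0. ✓

x + 2*y - 2*z + 2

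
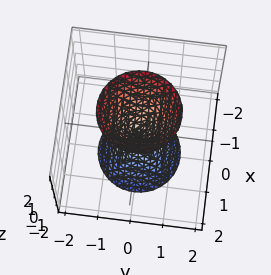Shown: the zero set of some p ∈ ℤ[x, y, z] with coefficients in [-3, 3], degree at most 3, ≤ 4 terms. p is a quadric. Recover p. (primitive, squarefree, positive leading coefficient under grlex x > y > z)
First, the picture has 2 separate pieces.
Next, deg p = 2.
Then, symmetries: the surface is invariant under rotation about z: p = q(x² + y², z); it's symmetric under z → −z, forcing even powers of z.
Then, reading off the gridlines: a circular section at z = 1 has radius between 0 and 1; one z-axis crossing is at z = 0.
Finally, these observations pin down the coefficients.

3*x^2 + 3*y^2 - z^2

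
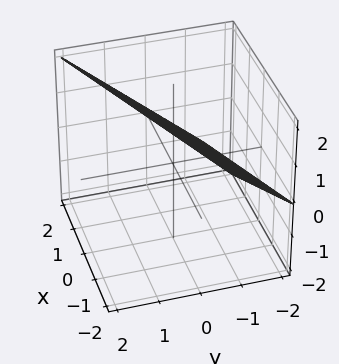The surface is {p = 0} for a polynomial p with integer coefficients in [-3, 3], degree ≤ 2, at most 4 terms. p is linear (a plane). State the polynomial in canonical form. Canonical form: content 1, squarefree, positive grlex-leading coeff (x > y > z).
x - 2*y + 2*z - 2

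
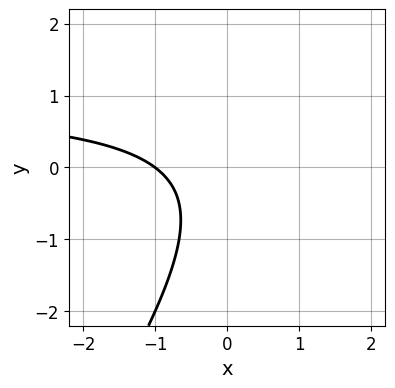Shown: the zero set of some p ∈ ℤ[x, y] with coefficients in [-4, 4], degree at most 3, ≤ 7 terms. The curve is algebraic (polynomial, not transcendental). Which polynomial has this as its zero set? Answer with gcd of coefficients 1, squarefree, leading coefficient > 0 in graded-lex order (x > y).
3*x*y - 2*y^2 - 3*x - y - 3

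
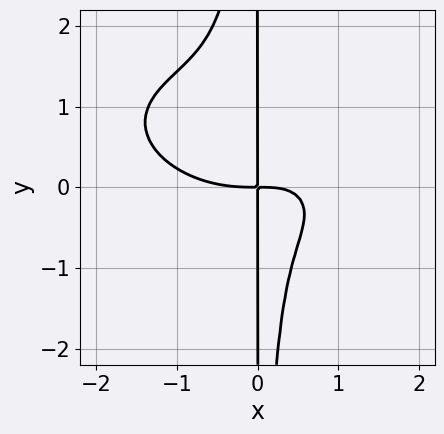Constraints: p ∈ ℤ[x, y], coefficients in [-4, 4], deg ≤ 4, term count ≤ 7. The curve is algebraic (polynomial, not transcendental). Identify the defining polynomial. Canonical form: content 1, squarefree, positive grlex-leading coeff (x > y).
x^4 + x^3*y + 3*x^2*y^2 - 2*x^2*y + 2*x*y

First, the degree is 4 — the shape is more complex than any degree-3 curve.
Then, reading off the gridlines: every point of the y-axis in the box is on the curve.
Finally, matching integer coefficients to the picture gives p.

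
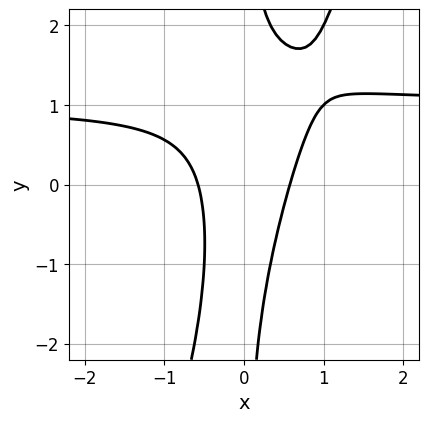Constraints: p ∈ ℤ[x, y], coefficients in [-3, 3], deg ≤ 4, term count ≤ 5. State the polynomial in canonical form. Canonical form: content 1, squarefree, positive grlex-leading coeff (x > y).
3*x^2*y - x*y^2 - 3*x^2 + 1

The degree is 3 — the shape is more complex than any degree-2 curve.
Observable constraints: the curve avoids every integer y-axis point in the box.
Solving for integer coefficients yields p as stated.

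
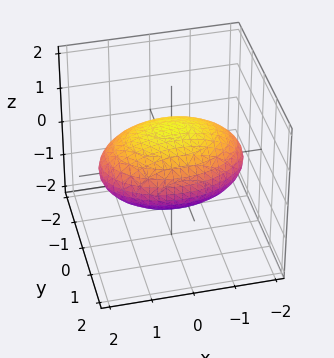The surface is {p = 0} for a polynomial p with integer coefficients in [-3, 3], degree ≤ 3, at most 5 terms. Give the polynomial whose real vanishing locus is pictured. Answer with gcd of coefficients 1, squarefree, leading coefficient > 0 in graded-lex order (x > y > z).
x^2 + 2*y^2 + 3*z^2 - 3

1. Degree: a closed, bounded, convex surface; a quadric, so deg p = 2.
2. Symmetries: it's symmetric under y → −y, forcing even powers of y; the z ↦ −z reflection is a symmetry, so z appears only in even powers; mirror symmetry x ↦ −x ⇒ only even powers of x.
3. Against the integer gridlines: among the integer gridlines, it crosses the z-axis at z ∈ {-1, 1}.
4. The integer polynomial consistent with all of this is the stated p.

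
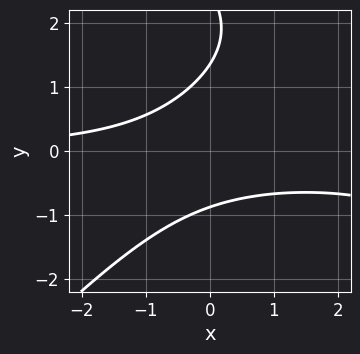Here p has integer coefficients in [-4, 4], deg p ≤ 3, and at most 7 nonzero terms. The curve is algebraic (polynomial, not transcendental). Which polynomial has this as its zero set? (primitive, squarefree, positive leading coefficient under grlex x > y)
First, the degree is 3 — the shape is more complex than any degree-2 curve.
Next, against the integer gridlines: it misses every integer gridline on the x-axis.
Finally, putting this together gives p.

x^2*y - y^3 - 3*x*y + 3*y^2 - 3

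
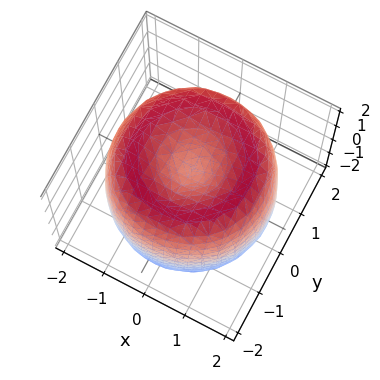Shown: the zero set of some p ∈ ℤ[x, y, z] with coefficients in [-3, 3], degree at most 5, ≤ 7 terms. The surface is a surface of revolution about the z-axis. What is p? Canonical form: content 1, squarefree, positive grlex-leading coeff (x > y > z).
x^4 + 2*x^2*y^2 + y^4 - 3*x^2 - 3*y^2 + z^2 - 1

First, degree: the shape is more complex than any degree-3 surface, so deg p = 4.
Next, symmetries: rotational symmetry about the z-axis ⇒ p depends on x, y only through x² + y².
Next, from the axis intercepts and sections: a circular section at z = 0 has radius between 1 and 2; the z-axis gridline crossings are at z ∈ {-1, 1}.
Finally, matching integer coefficients to the picture gives p.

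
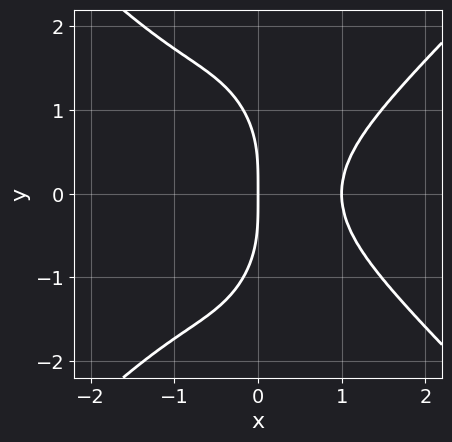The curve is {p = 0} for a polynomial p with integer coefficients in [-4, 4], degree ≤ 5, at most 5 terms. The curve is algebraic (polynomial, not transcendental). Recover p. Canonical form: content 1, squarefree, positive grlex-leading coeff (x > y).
3*x^4 - 2*x^2*y^2 - y^4 - 3*x*y^2 - 3*x

First, the degree is 4 — no degree-3 curve has this shape.
Then, symmetries: it's symmetric under y → −y, forcing even powers of y.
Next, against the integer gridlines: one y-axis crossing is at y = 0; among the integer gridlines, it crosses the x-axis at x ∈ {0, 1}.
Finally, putting this together gives p.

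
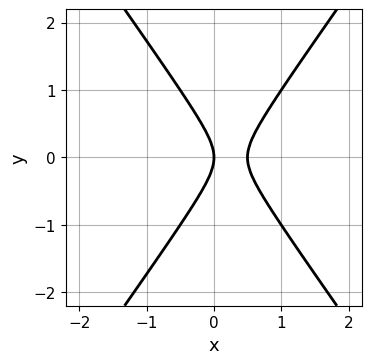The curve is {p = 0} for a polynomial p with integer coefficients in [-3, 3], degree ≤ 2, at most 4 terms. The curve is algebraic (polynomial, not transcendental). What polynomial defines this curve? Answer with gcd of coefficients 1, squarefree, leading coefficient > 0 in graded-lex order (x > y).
2*x^2 - y^2 - x

First, degree: a generic line meets the curve in up to 2 points, so deg p = 2.
Next, symmetries: mirror symmetry y ↦ −y ⇒ only even powers of y.
Then, observable constraints: it meets the y-axis at y = 0 (among the integer gridlines); it crosses the x-axis at the gridline x = 0.
Finally, assembling these constraints gives the stated polynomial.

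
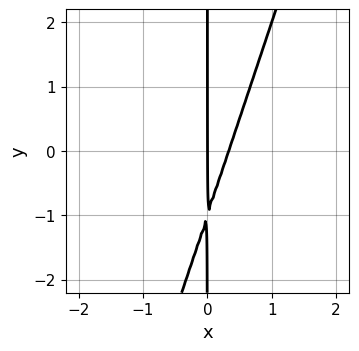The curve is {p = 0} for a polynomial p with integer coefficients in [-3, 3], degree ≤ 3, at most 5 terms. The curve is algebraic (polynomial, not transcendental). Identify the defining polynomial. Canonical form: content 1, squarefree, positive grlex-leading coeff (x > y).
3*x^2 - x*y - x

1. The degree is 2 — a generic line meets the curve in up to 2 points.
2. From the visible intercepts: the visible y-axis segment lies entirely on the curve; it crosses the x-axis at the gridline x = 0.
3. Solving for integer coefficients yields p as stated.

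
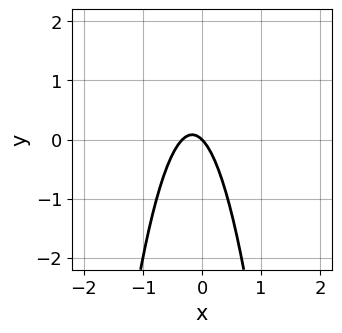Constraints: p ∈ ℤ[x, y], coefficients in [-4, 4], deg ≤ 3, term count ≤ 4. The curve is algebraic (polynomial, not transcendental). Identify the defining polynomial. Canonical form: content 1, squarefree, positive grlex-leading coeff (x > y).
(a) The degree is 2 — no degree-1 curve has this shape.
(b) Checking where it meets the axes: one y-axis crossing is at y = 0; it meets the x-axis at x = 0 (among the integer gridlines).
(c) Matching integer coefficients to the picture gives p.

3*x^2 + x + y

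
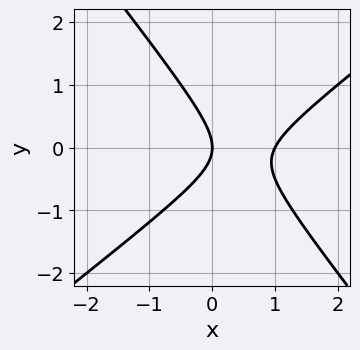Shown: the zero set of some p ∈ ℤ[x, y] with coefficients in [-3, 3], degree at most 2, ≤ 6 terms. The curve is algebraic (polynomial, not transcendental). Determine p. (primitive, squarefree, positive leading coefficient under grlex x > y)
2*x^2 - x*y - 2*y^2 - 2*x

1. deg p = 2. The shape is more complex than any degree-1 curve.
2. Against the integer gridlines: among the integer gridlines, it crosses the x-axis at x ∈ {0, 1}; one y-axis crossing is at y = 0.
3. The integer polynomial consistent with all of this is the stated p.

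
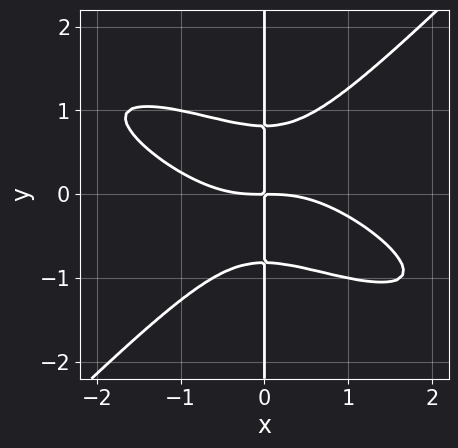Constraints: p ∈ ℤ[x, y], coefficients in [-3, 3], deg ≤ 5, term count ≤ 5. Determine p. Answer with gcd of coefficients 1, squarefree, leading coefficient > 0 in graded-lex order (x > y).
x^4 + 2*x^3*y - 3*x*y^3 + 2*x*y

Degree: no degree-3 curve has this shape, so deg p = 4.
Reading off the gridlines: the visible y-axis segment lies entirely on the curve.
Together with the visible shape, these determine p as stated.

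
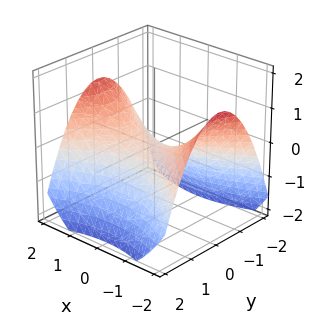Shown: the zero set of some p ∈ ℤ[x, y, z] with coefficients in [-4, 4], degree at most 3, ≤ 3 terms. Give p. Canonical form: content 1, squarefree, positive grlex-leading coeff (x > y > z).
First, degree: a hyperbolic paraboloid; a quadric, so deg p = 2.
Next, symmetries: mirror symmetry y ↦ −y ⇒ only even powers of y; it's symmetric under x → −x, forcing even powers of x.
Next, reading off the gridlines: it crosses the y-axis at the gridline y = 0; it meets the z-axis at z = 0 (among the integer gridlines).
Finally, putting this together gives p.

x^2 - 2*y^2 - 3*z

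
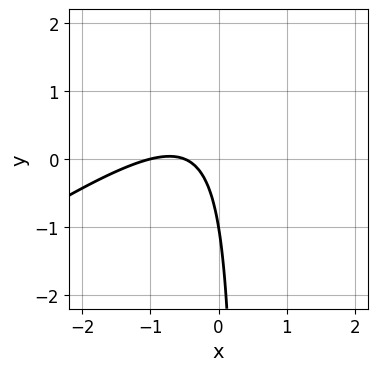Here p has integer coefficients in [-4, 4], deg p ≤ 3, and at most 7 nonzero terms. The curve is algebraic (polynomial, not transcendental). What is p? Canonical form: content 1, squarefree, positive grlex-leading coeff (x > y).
First, degree: the shape is more complex than any degree-1 curve, so deg p = 2.
Next, from the axis intercepts and sections: it meets the x-axis at x = -1 (among the integer gridlines); it crosses the y-axis at the gridline y = -1.
Finally, together with the visible shape, these determine p as stated.

2*x^2 - 3*x*y + 3*x + y + 1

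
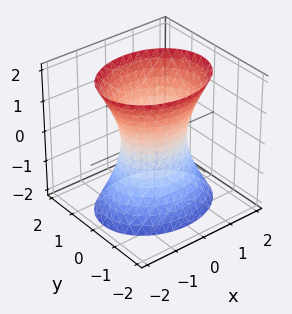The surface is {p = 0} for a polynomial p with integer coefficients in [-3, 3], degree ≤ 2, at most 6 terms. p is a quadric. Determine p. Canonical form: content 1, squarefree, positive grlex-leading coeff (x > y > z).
2*x^2 + 3*y^2 - z^2 - 2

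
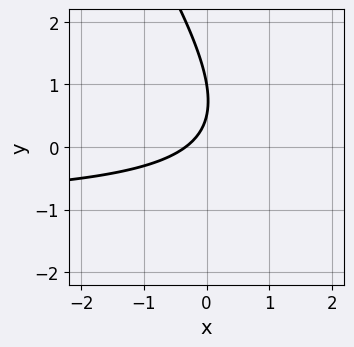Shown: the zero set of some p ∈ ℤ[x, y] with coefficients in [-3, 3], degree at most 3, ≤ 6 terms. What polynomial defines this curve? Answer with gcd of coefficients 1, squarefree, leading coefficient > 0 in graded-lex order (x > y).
deg p = 2.
From the visible intercepts: one y-axis crossing is at y = 1.
Solving for integer coefficients yields p as stated.

3*x*y + 2*y^2 + 3*x - 3*y + 1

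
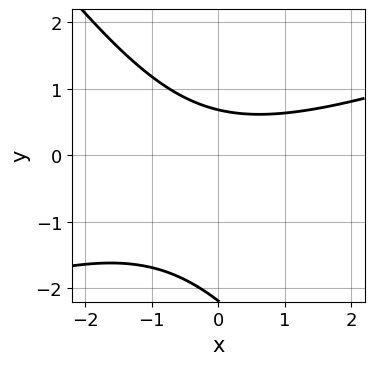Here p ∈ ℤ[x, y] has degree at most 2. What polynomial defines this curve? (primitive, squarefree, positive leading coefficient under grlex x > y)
(a) Degree: the shape is more complex than any degree-1 curve, so deg p = 2.
(b) Observable constraints: the curve avoids every integer x-axis point in the box.
(c) These observations pin down the coefficients.

x^2 - 2*x*y - 2*y^2 - 3*y + 3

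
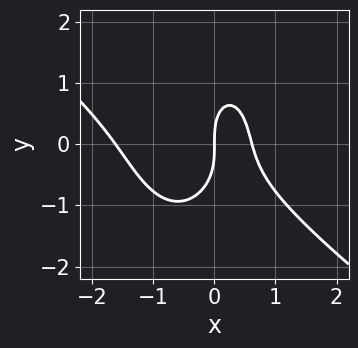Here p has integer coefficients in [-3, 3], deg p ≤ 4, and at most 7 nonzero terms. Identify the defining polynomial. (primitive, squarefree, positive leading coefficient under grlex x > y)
2*x^3 + 2*x^2*y + y^3 + 2*x^2 - 2*x

First, deg p = 3.
Then, observable constraints: it crosses the x-axis at the gridline x = 0; it meets the y-axis at y = 0 (among the integer gridlines).
Finally, assembling these constraints gives the stated polynomial.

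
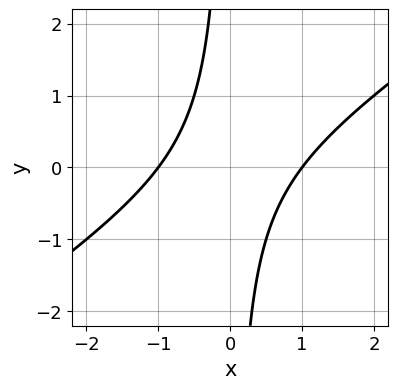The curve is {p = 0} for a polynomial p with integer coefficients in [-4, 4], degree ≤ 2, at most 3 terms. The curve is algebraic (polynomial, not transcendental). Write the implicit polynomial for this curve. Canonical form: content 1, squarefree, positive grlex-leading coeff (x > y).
Degree: the shape is more complex than any degree-1 curve, so deg p = 2.
Against the integer gridlines: it misses every integer gridline on the y-axis; the x-axis gridline crossings are at x ∈ {-1, 1}.
Together with the visible shape, these determine p as stated.

2*x^2 - 3*x*y - 2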